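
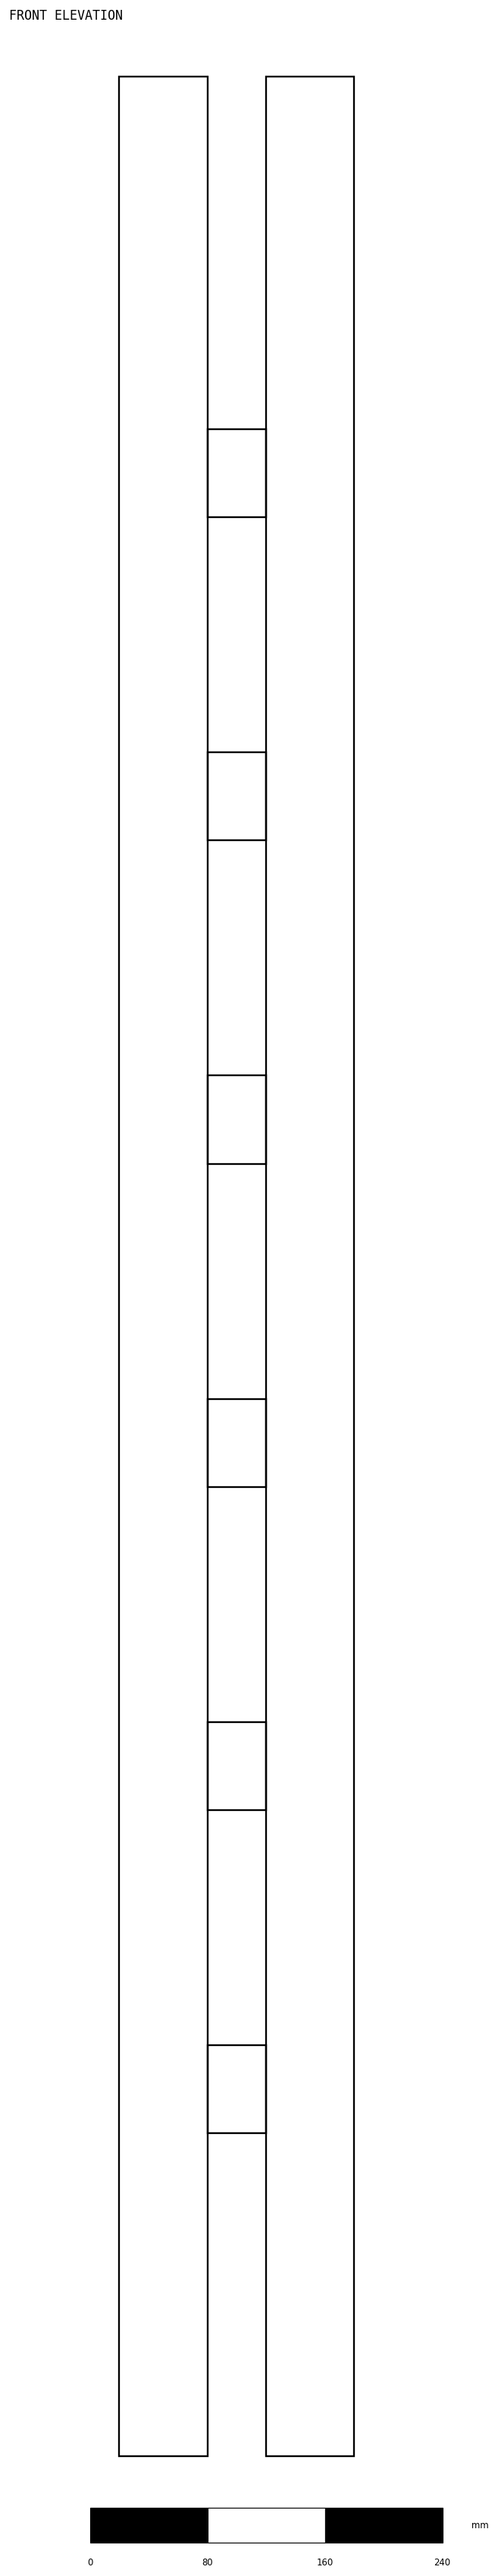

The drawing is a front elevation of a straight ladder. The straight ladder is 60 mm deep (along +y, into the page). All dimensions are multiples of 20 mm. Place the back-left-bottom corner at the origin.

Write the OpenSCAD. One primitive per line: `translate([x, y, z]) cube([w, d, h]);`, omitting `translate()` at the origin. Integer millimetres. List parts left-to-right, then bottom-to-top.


cube([60, 60, 1620]);
translate([60, 0, 220]) cube([40, 60, 60]);
translate([60, 0, 440]) cube([40, 60, 60]);
translate([60, 0, 660]) cube([40, 60, 60]);
translate([60, 0, 880]) cube([40, 60, 60]);
translate([60, 0, 1100]) cube([40, 60, 60]);
translate([60, 0, 1320]) cube([40, 60, 60]);
translate([100, 0, 0]) cube([60, 60, 1620]);


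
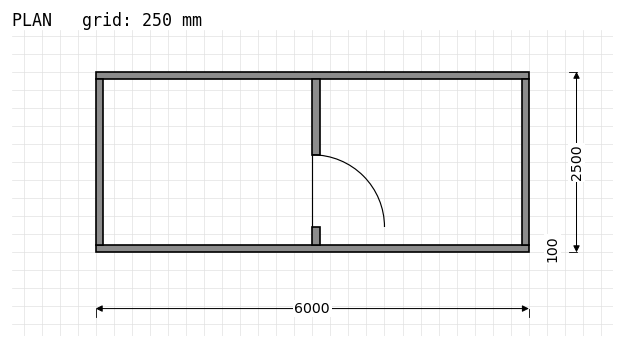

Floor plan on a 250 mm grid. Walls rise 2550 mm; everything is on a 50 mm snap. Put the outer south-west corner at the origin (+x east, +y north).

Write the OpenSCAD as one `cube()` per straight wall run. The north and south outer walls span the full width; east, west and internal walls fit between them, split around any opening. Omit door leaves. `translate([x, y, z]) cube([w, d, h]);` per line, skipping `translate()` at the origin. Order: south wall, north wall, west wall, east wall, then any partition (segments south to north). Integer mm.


cube([6000, 100, 2550]);
translate([0, 2400, 0]) cube([6000, 100, 2550]);
translate([0, 100, 0]) cube([100, 2300, 2550]);
translate([5900, 100, 0]) cube([100, 2300, 2550]);
translate([3000, 100, 0]) cube([100, 250, 2550]);
translate([3000, 1350, 0]) cube([100, 1050, 2550]);


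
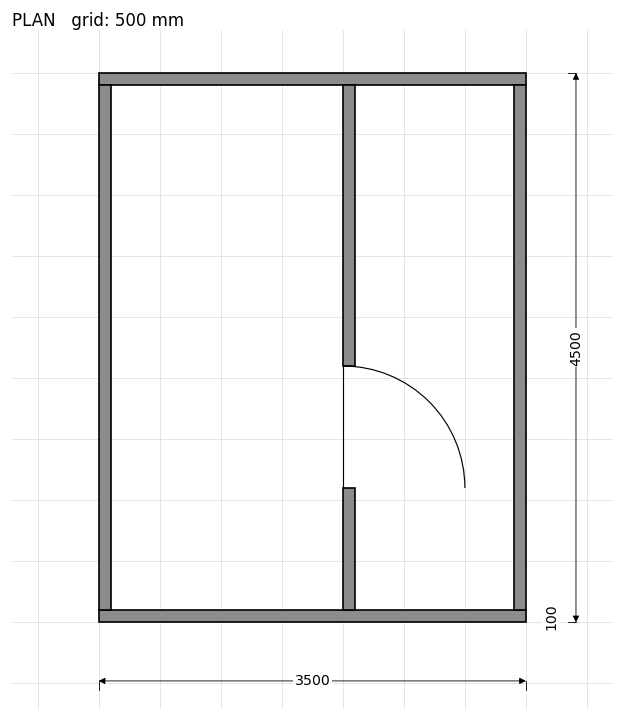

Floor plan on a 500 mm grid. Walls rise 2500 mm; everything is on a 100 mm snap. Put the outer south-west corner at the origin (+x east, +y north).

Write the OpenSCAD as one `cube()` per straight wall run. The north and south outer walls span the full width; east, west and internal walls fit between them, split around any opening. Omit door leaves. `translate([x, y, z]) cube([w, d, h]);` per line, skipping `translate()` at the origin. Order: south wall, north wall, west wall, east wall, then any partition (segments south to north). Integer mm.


cube([3500, 100, 2500]);
translate([0, 4400, 0]) cube([3500, 100, 2500]);
translate([0, 100, 0]) cube([100, 4300, 2500]);
translate([3400, 100, 0]) cube([100, 4300, 2500]);
translate([2000, 100, 0]) cube([100, 1000, 2500]);
translate([2000, 2100, 0]) cube([100, 2300, 2500]);


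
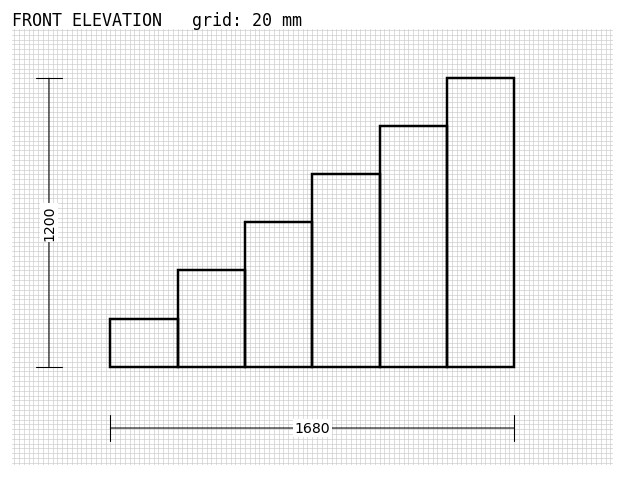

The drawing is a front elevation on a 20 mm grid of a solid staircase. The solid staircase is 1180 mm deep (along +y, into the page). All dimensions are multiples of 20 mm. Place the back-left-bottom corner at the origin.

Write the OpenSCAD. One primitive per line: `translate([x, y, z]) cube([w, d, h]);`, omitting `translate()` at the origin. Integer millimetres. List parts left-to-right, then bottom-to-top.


cube([280, 1180, 200]);
translate([280, 0, 0]) cube([280, 1180, 400]);
translate([560, 0, 0]) cube([280, 1180, 600]);
translate([840, 0, 0]) cube([280, 1180, 800]);
translate([1120, 0, 0]) cube([280, 1180, 1000]);
translate([1400, 0, 0]) cube([280, 1180, 1200]);


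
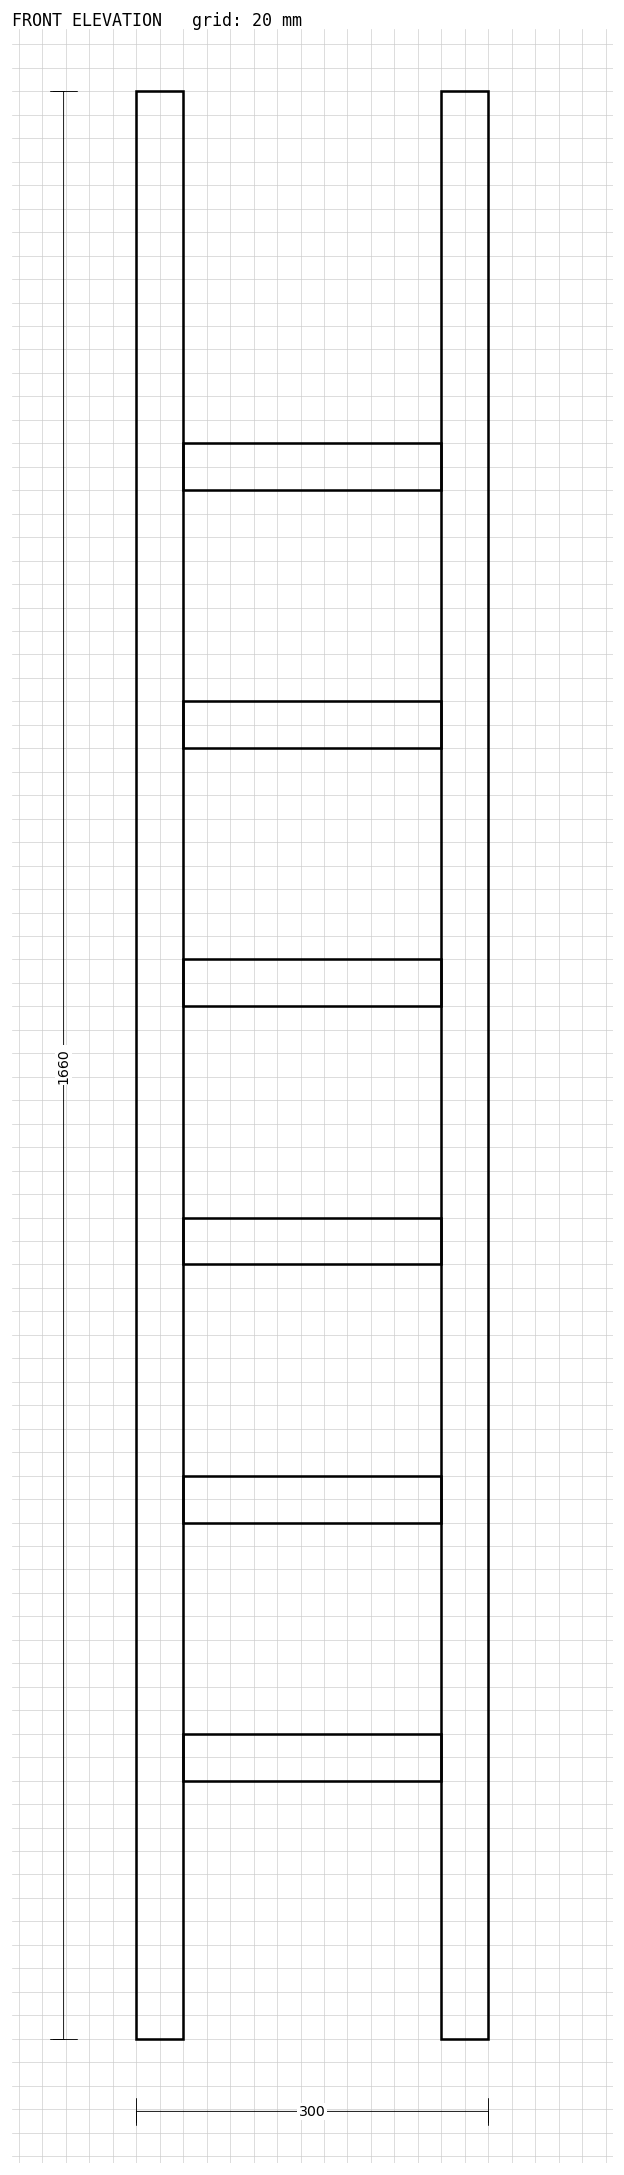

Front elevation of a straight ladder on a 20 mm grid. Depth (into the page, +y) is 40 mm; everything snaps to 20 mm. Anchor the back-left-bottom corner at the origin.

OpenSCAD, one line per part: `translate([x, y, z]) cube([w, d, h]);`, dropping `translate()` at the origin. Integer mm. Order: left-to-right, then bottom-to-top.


cube([40, 40, 1660]);
translate([40, 0, 220]) cube([220, 40, 40]);
translate([40, 0, 440]) cube([220, 40, 40]);
translate([40, 0, 660]) cube([220, 40, 40]);
translate([40, 0, 880]) cube([220, 40, 40]);
translate([40, 0, 1100]) cube([220, 40, 40]);
translate([40, 0, 1320]) cube([220, 40, 40]);
translate([260, 0, 0]) cube([40, 40, 1660]);


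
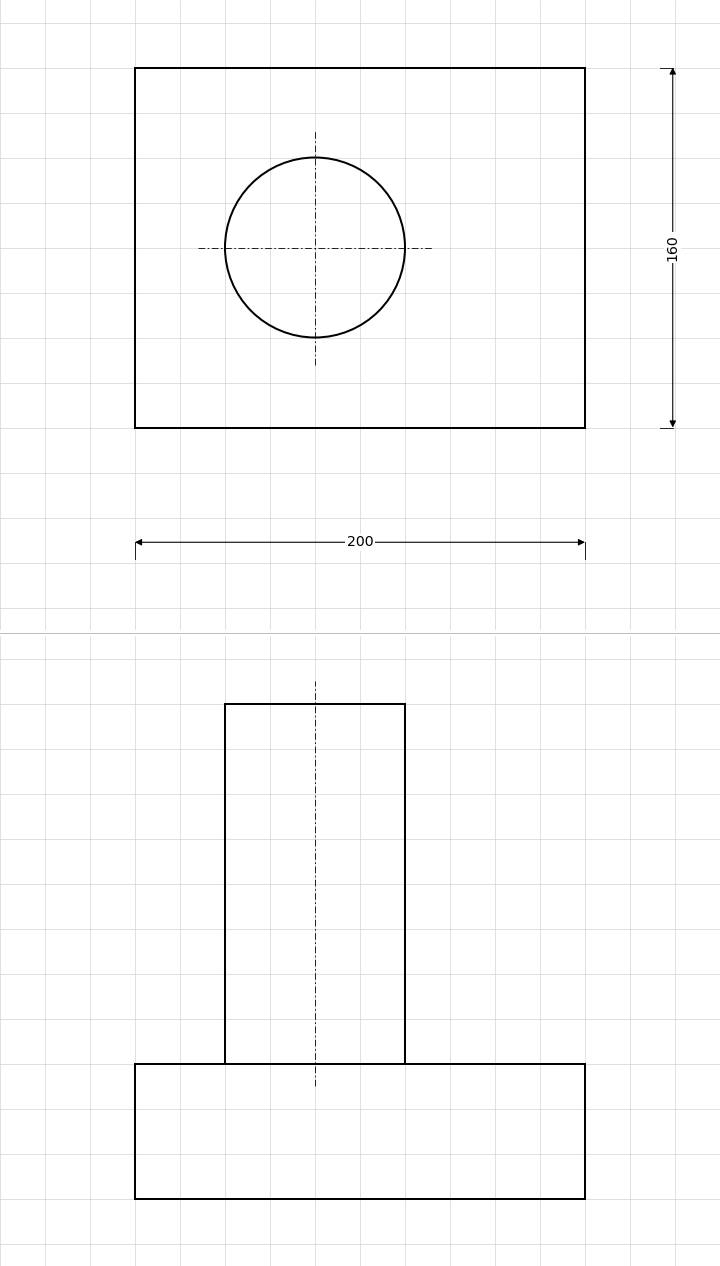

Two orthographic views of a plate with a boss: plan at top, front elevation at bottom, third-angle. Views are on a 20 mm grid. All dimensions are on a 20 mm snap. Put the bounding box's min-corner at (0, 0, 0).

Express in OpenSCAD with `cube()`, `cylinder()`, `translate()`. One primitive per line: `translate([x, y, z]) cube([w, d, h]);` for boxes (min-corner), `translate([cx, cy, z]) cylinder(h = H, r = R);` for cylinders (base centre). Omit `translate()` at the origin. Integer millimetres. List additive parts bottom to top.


cube([200, 160, 60]);
translate([80, 80, 60]) cylinder(h = 160, r = 40);


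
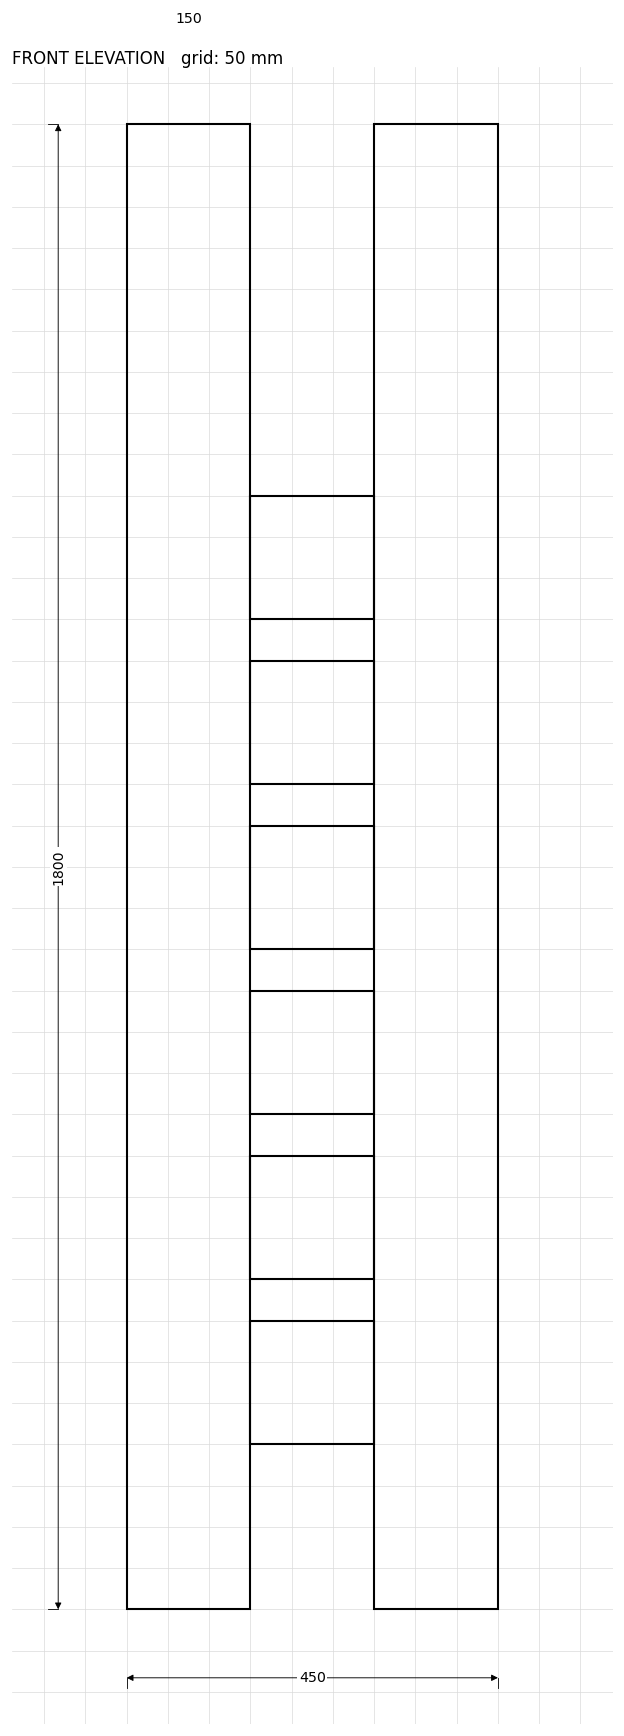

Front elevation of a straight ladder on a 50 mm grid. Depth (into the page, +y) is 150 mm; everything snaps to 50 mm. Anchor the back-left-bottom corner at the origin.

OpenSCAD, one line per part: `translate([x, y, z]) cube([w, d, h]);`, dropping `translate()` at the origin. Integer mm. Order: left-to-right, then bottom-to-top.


cube([150, 150, 1800]);
translate([150, 0, 200]) cube([150, 150, 150]);
translate([150, 0, 400]) cube([150, 150, 150]);
translate([150, 0, 600]) cube([150, 150, 150]);
translate([150, 0, 800]) cube([150, 150, 150]);
translate([150, 0, 1000]) cube([150, 150, 150]);
translate([150, 0, 1200]) cube([150, 150, 150]);
translate([300, 0, 0]) cube([150, 150, 1800]);


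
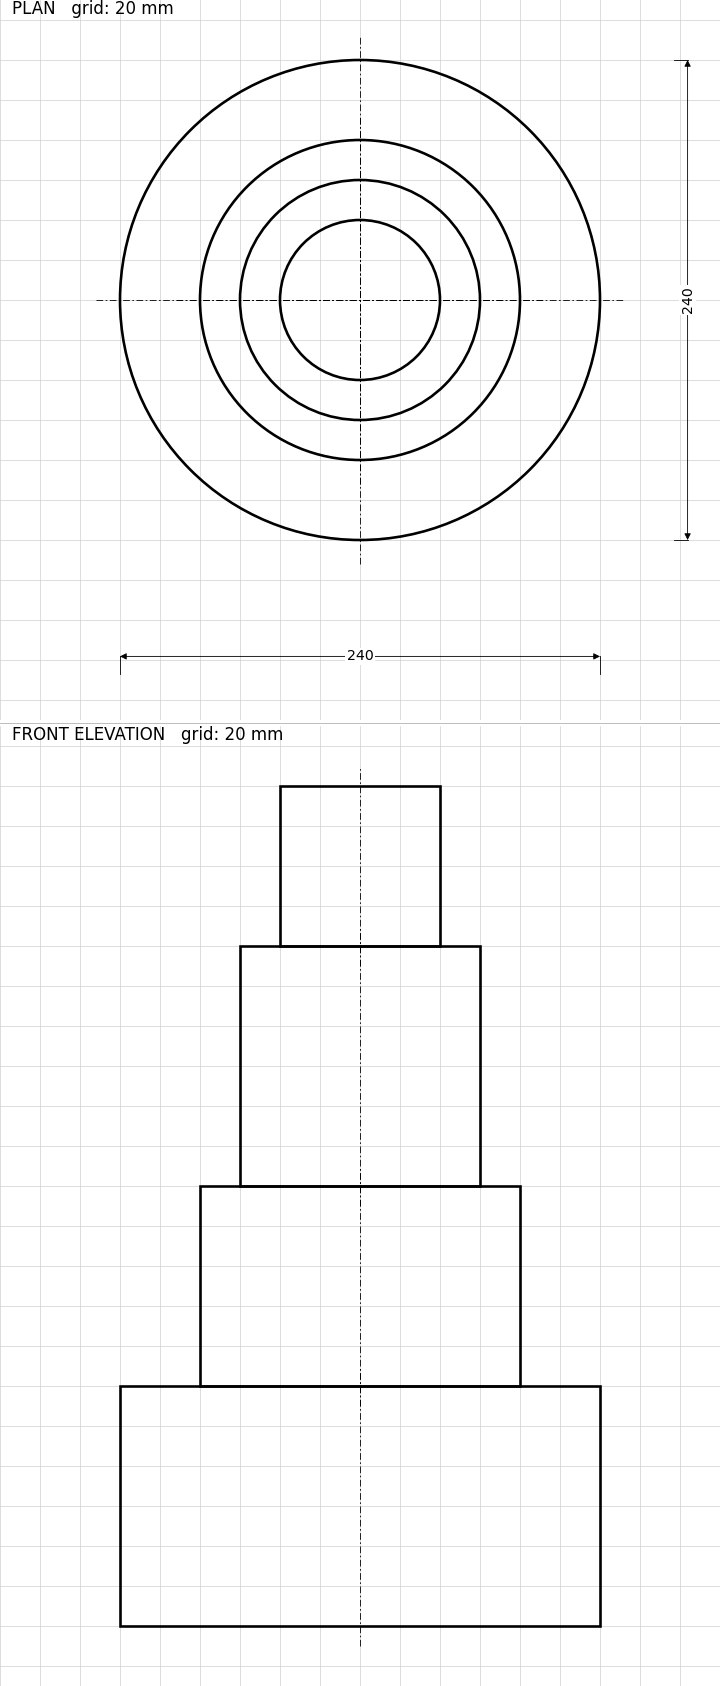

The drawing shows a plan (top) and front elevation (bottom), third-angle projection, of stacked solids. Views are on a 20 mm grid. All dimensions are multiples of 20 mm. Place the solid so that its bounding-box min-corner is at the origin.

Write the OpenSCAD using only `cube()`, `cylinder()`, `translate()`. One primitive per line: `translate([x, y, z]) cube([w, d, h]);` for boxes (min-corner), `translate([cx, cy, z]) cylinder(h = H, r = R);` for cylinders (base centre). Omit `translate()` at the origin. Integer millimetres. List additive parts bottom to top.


translate([120, 120, 0]) cylinder(h = 120, r = 120);
translate([120, 120, 120]) cylinder(h = 100, r = 80);
translate([120, 120, 220]) cylinder(h = 120, r = 60);
translate([120, 120, 340]) cylinder(h = 80, r = 40);


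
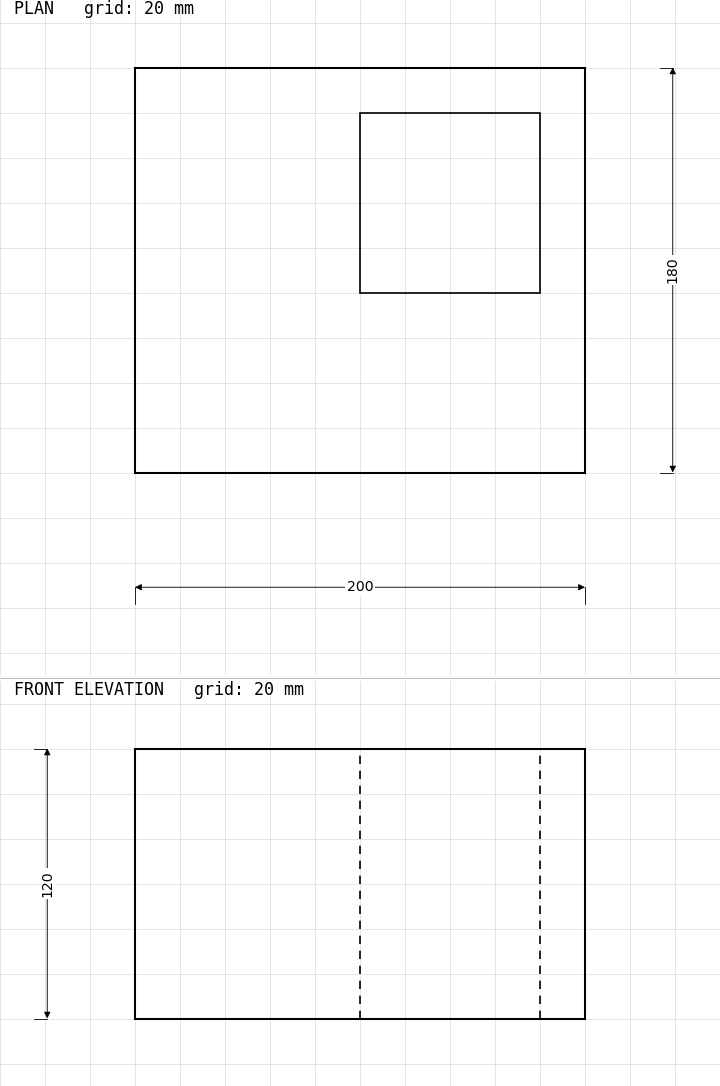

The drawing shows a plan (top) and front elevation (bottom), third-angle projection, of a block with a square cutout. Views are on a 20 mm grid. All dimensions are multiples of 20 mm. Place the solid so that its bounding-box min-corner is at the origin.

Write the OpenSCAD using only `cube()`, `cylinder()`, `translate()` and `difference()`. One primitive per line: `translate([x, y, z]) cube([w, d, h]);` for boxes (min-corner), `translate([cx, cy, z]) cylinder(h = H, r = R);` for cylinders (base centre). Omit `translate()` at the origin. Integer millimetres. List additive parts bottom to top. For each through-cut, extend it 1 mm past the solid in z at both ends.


difference() {
  cube([200, 180, 120]);
  translate([100, 80, -1]) cube([80, 80, 122]);
}


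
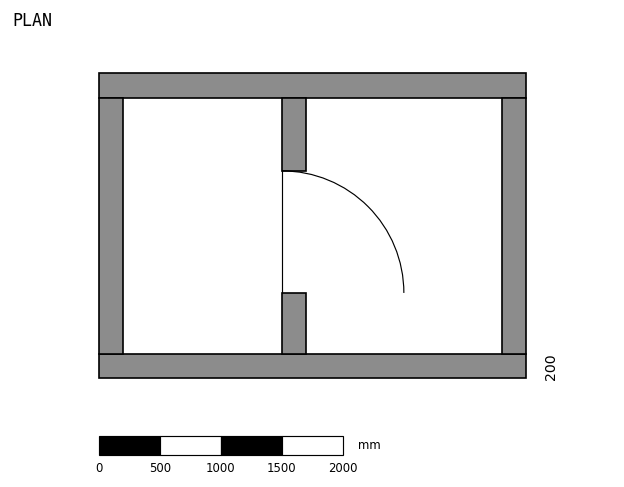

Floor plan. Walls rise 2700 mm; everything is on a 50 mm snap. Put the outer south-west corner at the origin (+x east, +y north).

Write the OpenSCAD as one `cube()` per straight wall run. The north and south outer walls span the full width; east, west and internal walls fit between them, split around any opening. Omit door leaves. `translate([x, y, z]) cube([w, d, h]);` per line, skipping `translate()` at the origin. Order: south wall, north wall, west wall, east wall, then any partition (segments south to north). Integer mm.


cube([3500, 200, 2700]);
translate([0, 2300, 0]) cube([3500, 200, 2700]);
translate([0, 200, 0]) cube([200, 2100, 2700]);
translate([3300, 200, 0]) cube([200, 2100, 2700]);
translate([1500, 200, 0]) cube([200, 500, 2700]);
translate([1500, 1700, 0]) cube([200, 600, 2700]);


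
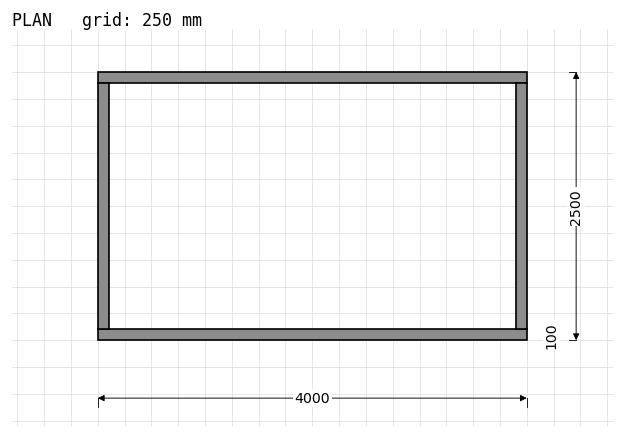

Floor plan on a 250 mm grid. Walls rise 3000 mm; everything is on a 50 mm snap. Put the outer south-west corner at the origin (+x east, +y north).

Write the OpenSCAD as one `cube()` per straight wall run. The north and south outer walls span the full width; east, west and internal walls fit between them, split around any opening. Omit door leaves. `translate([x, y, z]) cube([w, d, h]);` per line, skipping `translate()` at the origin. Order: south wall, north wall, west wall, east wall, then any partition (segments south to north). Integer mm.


cube([4000, 100, 3000]);
translate([0, 2400, 0]) cube([4000, 100, 3000]);
translate([0, 100, 0]) cube([100, 2300, 3000]);
translate([3900, 100, 0]) cube([100, 2300, 3000]);


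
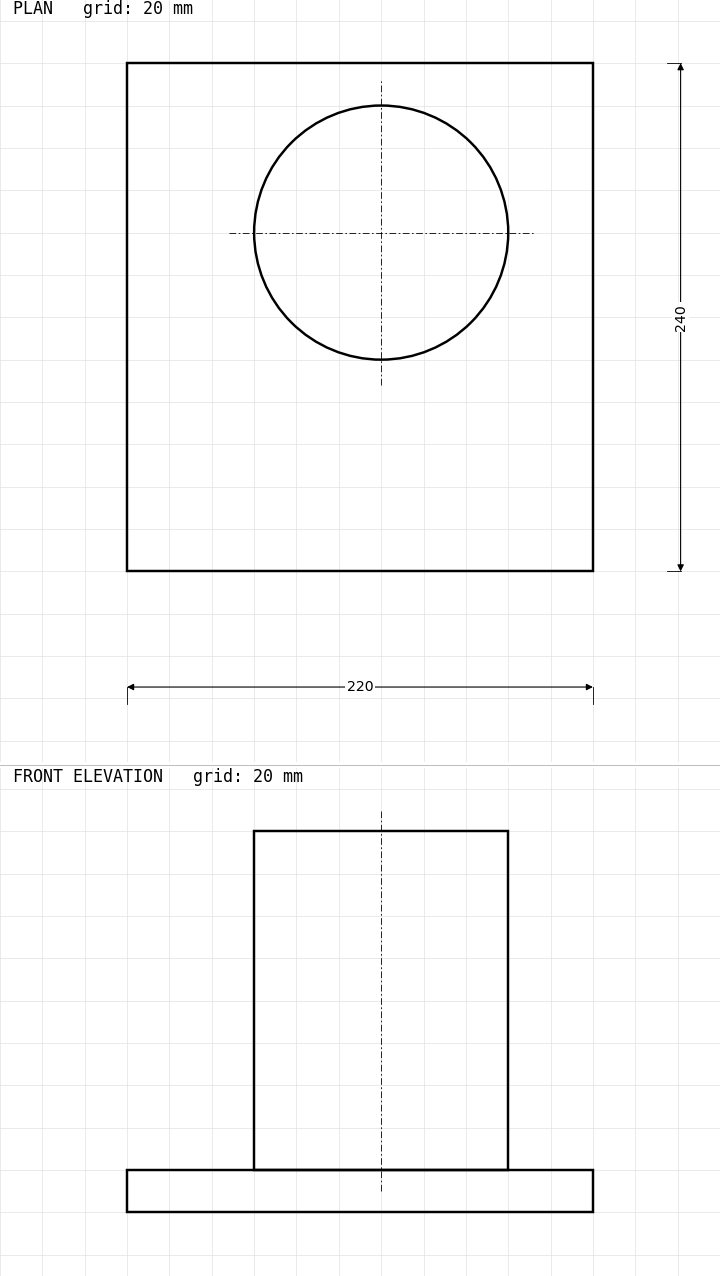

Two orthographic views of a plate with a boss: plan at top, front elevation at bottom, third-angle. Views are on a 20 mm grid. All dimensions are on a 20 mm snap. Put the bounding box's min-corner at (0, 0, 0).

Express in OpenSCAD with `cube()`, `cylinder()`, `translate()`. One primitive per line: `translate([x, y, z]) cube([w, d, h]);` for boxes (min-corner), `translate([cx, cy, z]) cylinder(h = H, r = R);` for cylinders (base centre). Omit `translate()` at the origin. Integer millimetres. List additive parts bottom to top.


cube([220, 240, 20]);
translate([120, 160, 20]) cylinder(h = 160, r = 60);


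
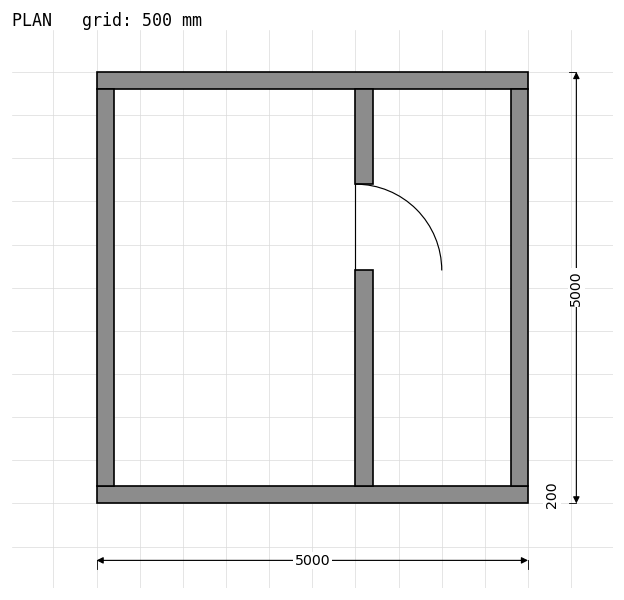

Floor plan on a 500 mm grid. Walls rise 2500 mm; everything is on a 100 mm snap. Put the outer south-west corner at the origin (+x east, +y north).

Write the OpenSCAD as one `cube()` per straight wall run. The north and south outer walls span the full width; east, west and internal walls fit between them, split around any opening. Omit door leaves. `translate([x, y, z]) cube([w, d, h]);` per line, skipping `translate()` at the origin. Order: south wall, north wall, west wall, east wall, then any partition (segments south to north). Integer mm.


cube([5000, 200, 2500]);
translate([0, 4800, 0]) cube([5000, 200, 2500]);
translate([0, 200, 0]) cube([200, 4600, 2500]);
translate([4800, 200, 0]) cube([200, 4600, 2500]);
translate([3000, 200, 0]) cube([200, 2500, 2500]);
translate([3000, 3700, 0]) cube([200, 1100, 2500]);


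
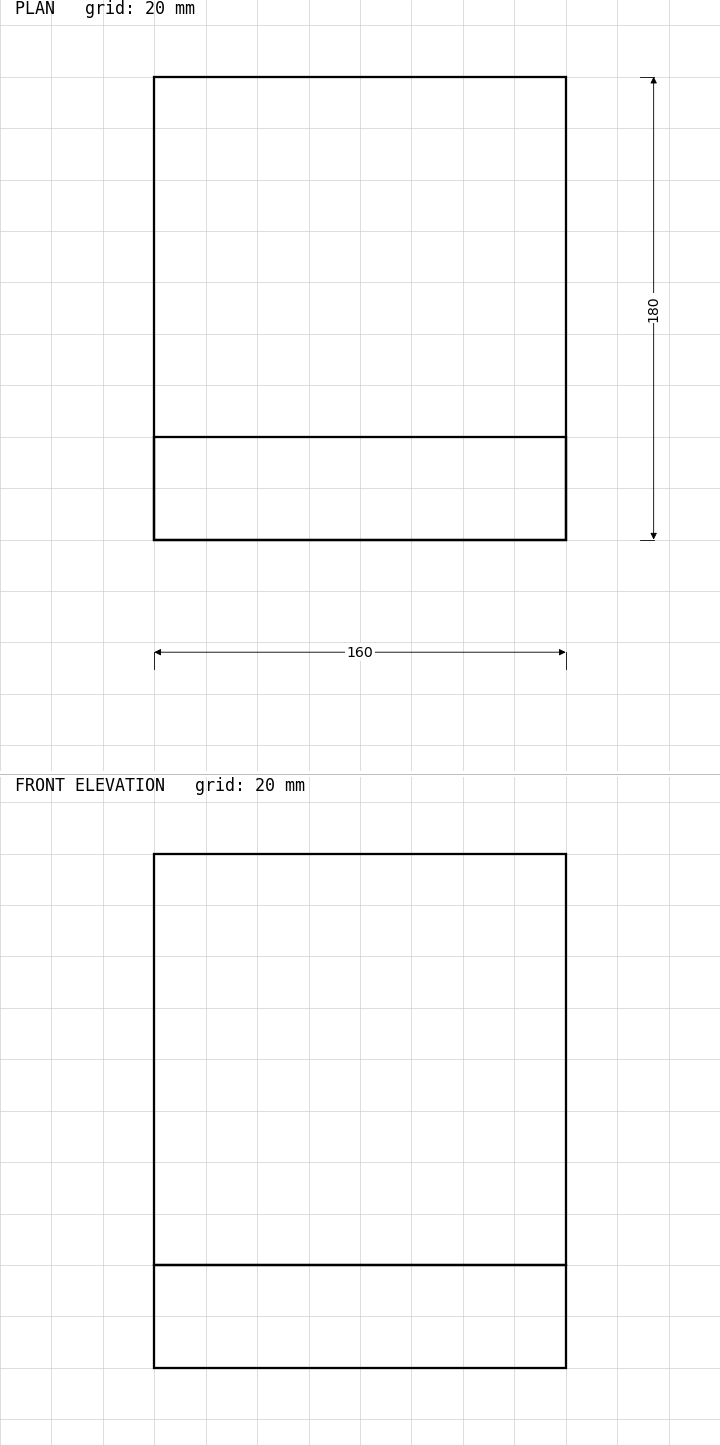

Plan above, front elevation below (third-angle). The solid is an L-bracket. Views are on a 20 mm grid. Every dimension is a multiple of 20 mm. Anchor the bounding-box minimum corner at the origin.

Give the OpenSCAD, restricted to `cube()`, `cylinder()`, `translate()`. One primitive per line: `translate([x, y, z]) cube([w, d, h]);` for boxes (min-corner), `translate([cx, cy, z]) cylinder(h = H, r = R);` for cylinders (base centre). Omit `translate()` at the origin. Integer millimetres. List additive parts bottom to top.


cube([160, 180, 40]);
translate([0, 0, 40]) cube([160, 40, 160]);


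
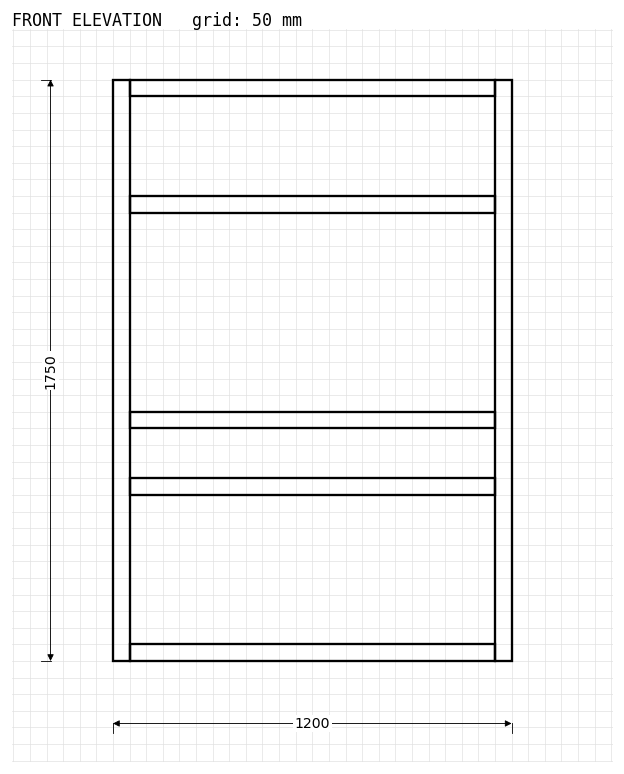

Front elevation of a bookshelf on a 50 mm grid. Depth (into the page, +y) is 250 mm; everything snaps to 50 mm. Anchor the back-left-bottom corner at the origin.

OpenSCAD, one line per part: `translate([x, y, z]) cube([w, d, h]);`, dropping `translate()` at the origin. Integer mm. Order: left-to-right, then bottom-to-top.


cube([50, 250, 1750]);
translate([50, 0, 0]) cube([1100, 250, 50]);
translate([50, 0, 500]) cube([1100, 250, 50]);
translate([50, 0, 700]) cube([1100, 250, 50]);
translate([50, 0, 1350]) cube([1100, 250, 50]);
translate([50, 0, 1700]) cube([1100, 250, 50]);
translate([1150, 0, 0]) cube([50, 250, 1750]);


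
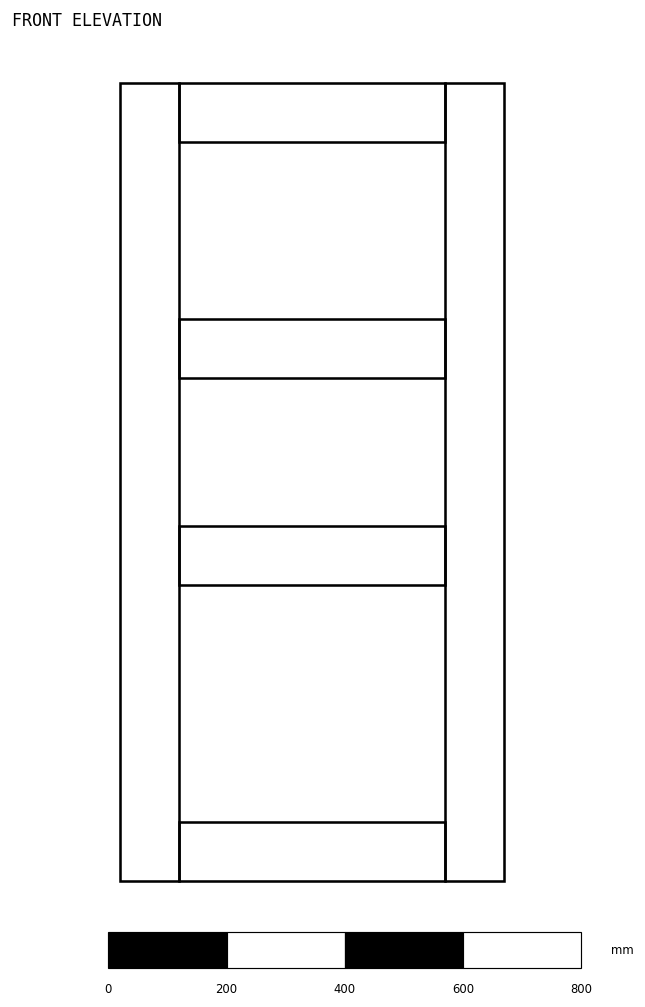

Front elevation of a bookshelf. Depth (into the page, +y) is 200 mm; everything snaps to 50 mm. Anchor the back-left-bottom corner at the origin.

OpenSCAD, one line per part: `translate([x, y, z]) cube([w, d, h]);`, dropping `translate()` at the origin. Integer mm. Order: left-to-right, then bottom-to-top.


cube([100, 200, 1350]);
translate([100, 0, 0]) cube([450, 200, 100]);
translate([100, 0, 500]) cube([450, 200, 100]);
translate([100, 0, 850]) cube([450, 200, 100]);
translate([100, 0, 1250]) cube([450, 200, 100]);
translate([550, 0, 0]) cube([100, 200, 1350]);


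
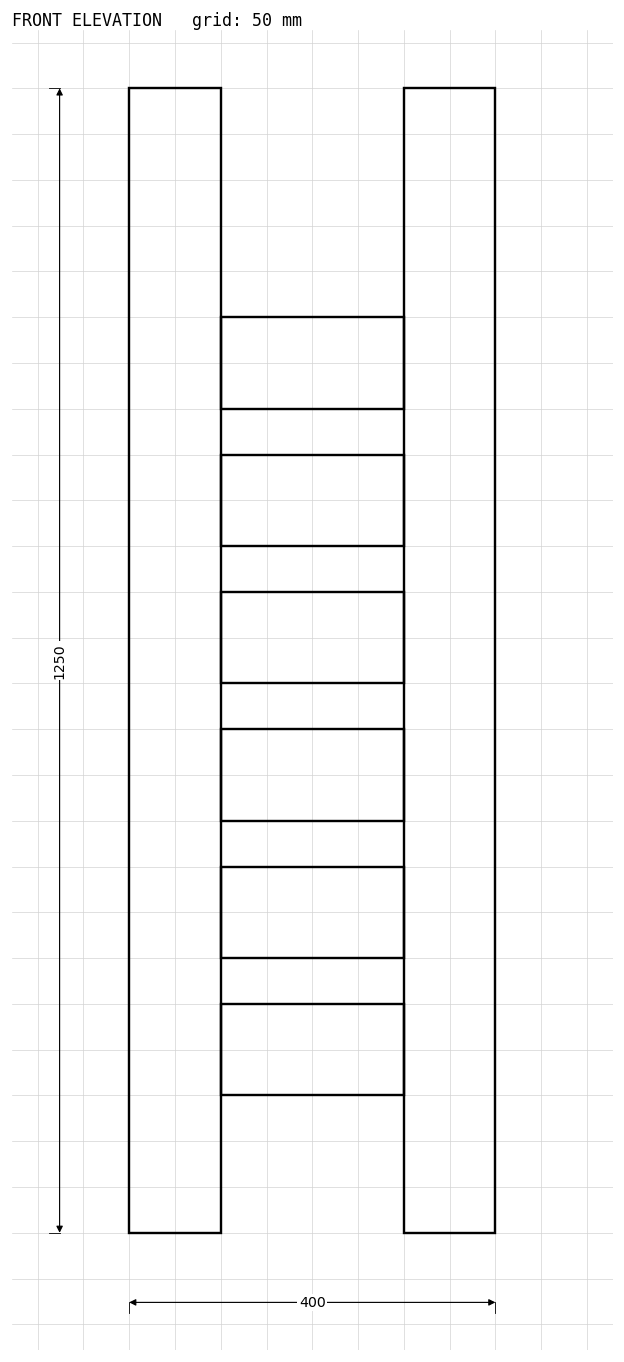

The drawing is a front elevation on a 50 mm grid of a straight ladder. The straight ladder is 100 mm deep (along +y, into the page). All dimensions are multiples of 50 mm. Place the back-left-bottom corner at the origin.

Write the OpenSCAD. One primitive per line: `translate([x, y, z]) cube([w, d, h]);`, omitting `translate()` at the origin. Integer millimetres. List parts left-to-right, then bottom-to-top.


cube([100, 100, 1250]);
translate([100, 0, 150]) cube([200, 100, 100]);
translate([100, 0, 300]) cube([200, 100, 100]);
translate([100, 0, 450]) cube([200, 100, 100]);
translate([100, 0, 600]) cube([200, 100, 100]);
translate([100, 0, 750]) cube([200, 100, 100]);
translate([100, 0, 900]) cube([200, 100, 100]);
translate([300, 0, 0]) cube([100, 100, 1250]);


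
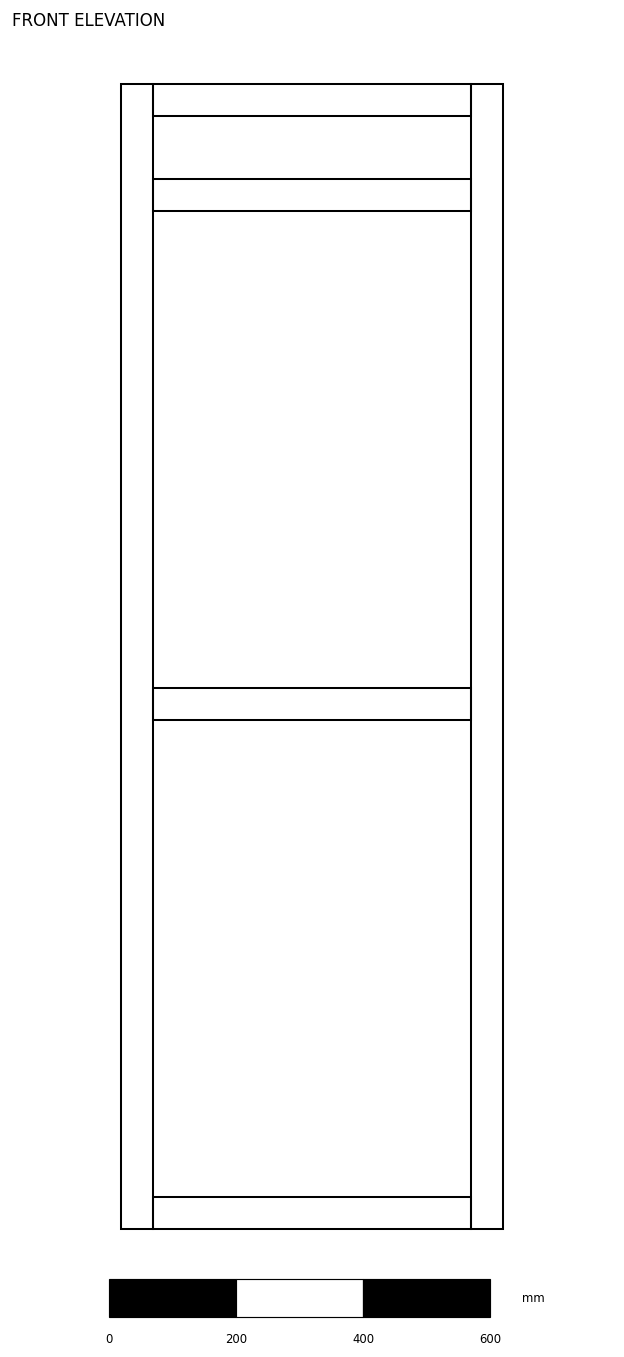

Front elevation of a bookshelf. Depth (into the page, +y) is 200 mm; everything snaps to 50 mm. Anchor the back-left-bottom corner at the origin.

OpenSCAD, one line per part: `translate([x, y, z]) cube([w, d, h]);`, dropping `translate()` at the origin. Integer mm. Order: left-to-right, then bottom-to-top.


cube([50, 200, 1800]);
translate([50, 0, 0]) cube([500, 200, 50]);
translate([50, 0, 800]) cube([500, 200, 50]);
translate([50, 0, 1600]) cube([500, 200, 50]);
translate([50, 0, 1750]) cube([500, 200, 50]);
translate([550, 0, 0]) cube([50, 200, 1800]);


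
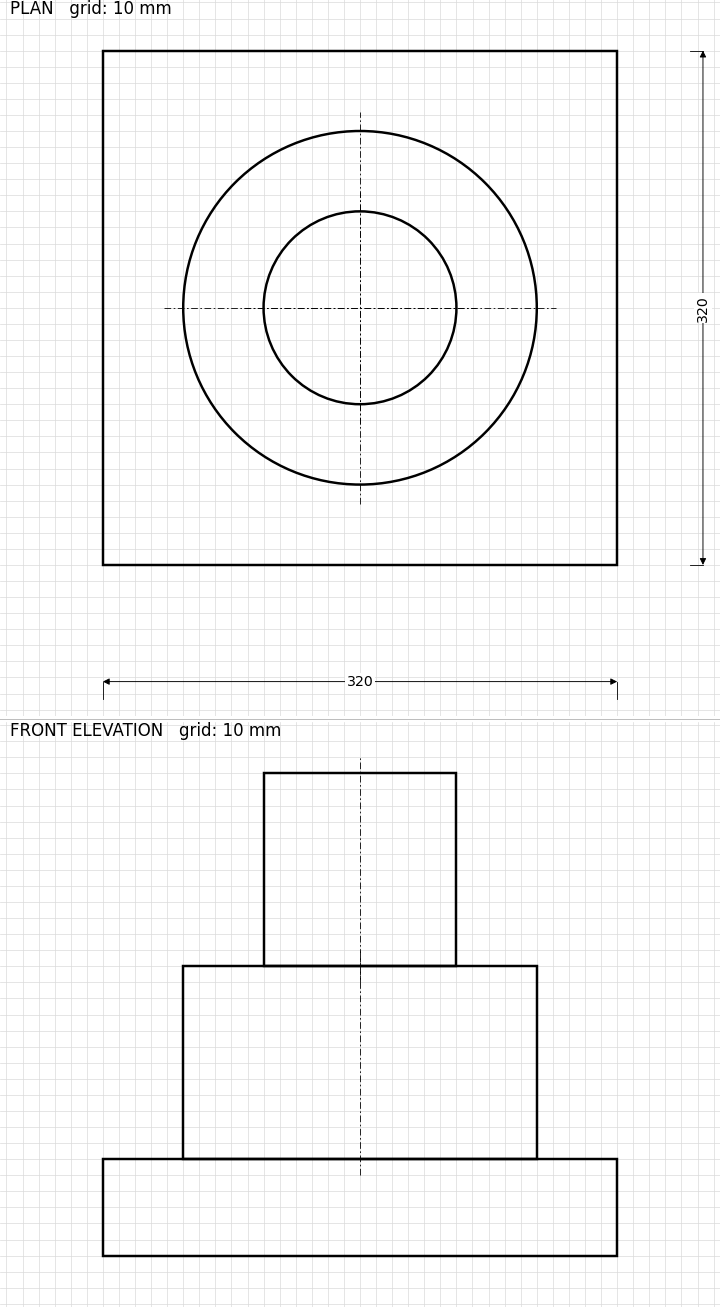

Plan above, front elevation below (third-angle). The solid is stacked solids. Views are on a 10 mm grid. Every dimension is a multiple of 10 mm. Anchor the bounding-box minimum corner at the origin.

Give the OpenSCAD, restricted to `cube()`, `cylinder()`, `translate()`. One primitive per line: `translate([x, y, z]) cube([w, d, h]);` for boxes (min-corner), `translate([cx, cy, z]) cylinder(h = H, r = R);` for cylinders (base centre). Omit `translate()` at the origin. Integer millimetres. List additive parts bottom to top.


cube([320, 320, 60]);
translate([160, 160, 60]) cylinder(h = 120, r = 110);
translate([160, 160, 180]) cylinder(h = 120, r = 60);


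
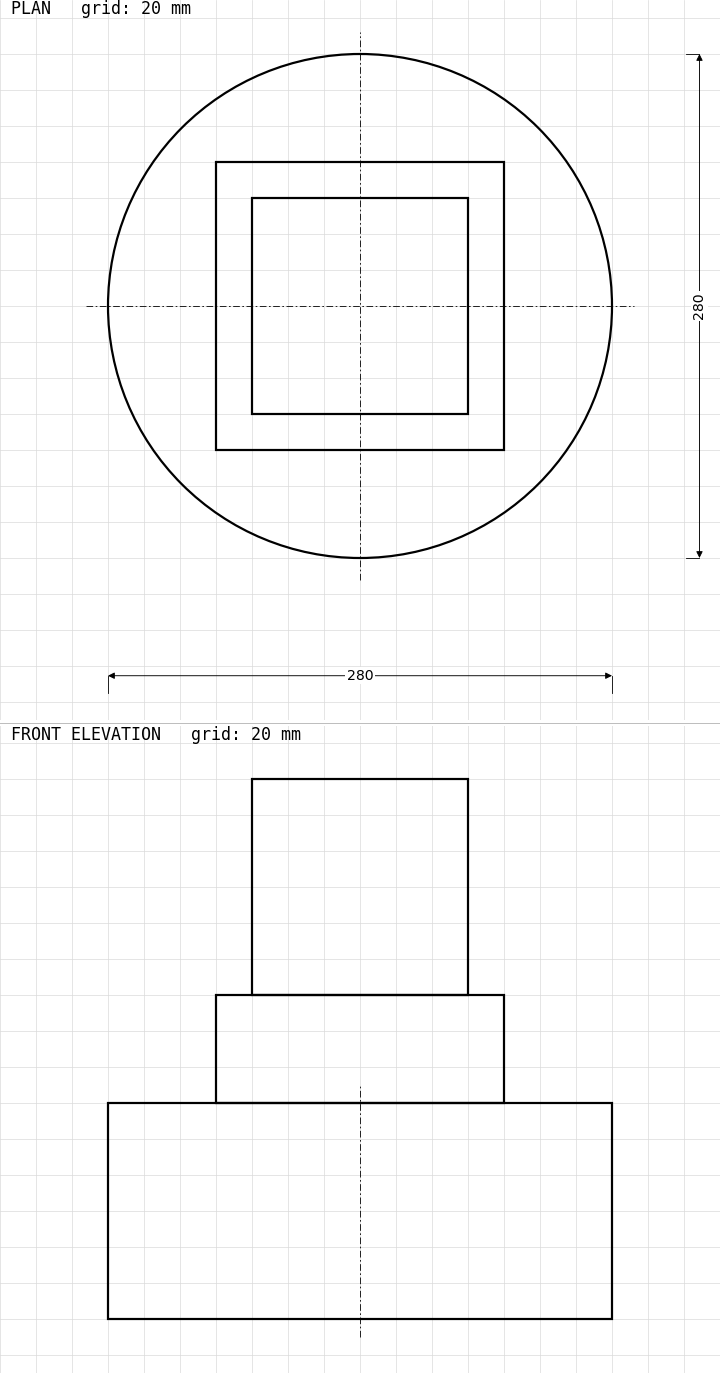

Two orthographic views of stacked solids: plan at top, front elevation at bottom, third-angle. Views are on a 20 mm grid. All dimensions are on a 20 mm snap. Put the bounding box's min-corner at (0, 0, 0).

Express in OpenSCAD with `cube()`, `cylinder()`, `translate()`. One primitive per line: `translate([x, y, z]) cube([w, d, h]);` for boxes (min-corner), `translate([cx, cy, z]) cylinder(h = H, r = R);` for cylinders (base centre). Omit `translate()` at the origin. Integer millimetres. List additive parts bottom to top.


translate([140, 140, 0]) cylinder(h = 120, r = 140);
translate([60, 60, 120]) cube([160, 160, 60]);
translate([80, 80, 180]) cube([120, 120, 120]);


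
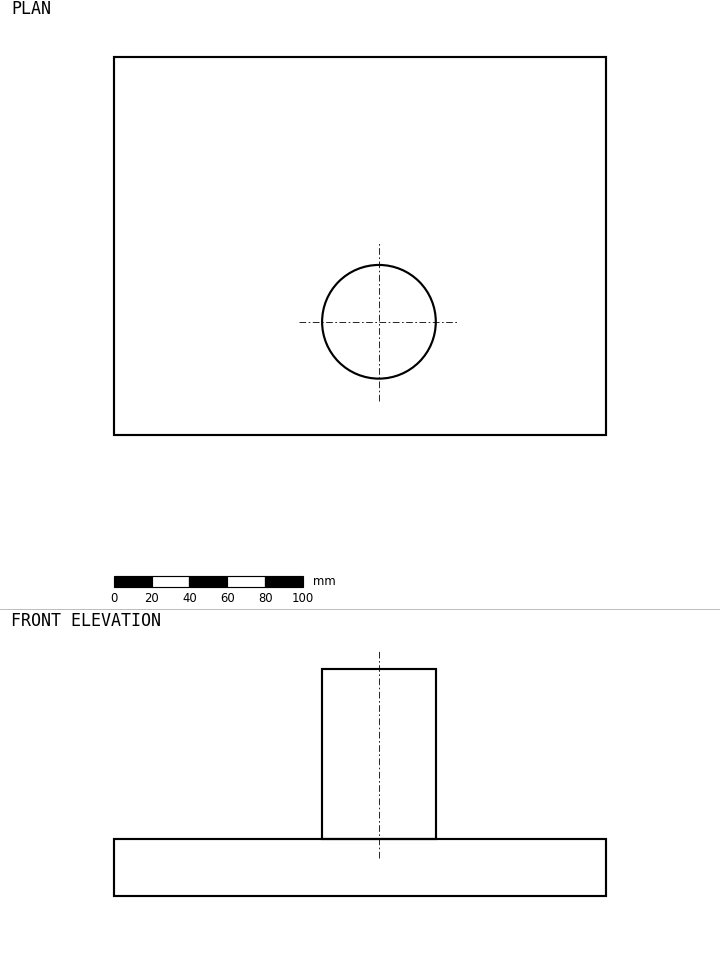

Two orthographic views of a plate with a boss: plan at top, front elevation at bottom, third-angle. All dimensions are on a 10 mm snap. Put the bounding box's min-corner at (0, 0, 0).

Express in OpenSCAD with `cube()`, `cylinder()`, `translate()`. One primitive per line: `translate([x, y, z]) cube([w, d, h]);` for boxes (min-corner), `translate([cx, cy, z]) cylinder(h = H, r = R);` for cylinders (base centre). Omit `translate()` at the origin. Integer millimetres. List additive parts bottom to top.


cube([260, 200, 30]);
translate([140, 60, 30]) cylinder(h = 90, r = 30);


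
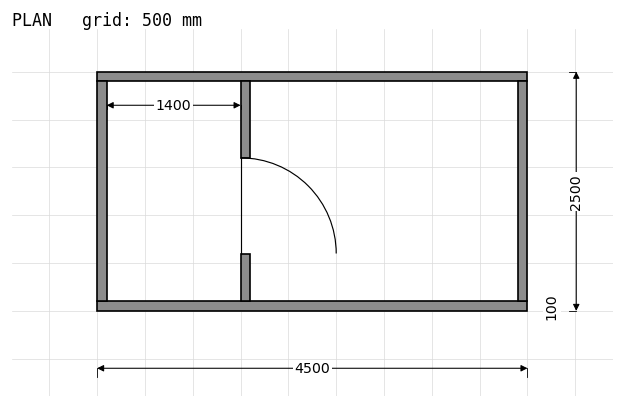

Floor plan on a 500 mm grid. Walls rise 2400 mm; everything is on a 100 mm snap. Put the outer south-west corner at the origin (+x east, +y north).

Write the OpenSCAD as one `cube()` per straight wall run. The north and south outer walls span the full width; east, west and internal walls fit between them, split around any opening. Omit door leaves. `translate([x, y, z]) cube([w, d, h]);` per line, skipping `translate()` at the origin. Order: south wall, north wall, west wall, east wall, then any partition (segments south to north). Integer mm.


cube([4500, 100, 2400]);
translate([0, 2400, 0]) cube([4500, 100, 2400]);
translate([0, 100, 0]) cube([100, 2300, 2400]);
translate([4400, 100, 0]) cube([100, 2300, 2400]);
translate([1500, 100, 0]) cube([100, 500, 2400]);
translate([1500, 1600, 0]) cube([100, 800, 2400]);


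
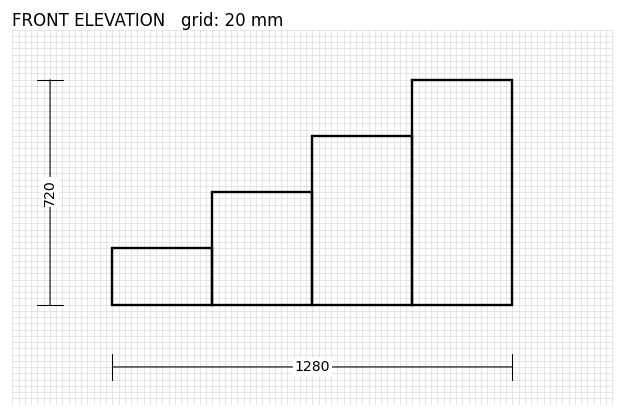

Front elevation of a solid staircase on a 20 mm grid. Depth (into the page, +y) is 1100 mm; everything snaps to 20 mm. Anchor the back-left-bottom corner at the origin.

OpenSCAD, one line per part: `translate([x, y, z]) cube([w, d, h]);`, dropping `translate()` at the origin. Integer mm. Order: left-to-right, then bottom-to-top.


cube([320, 1100, 180]);
translate([320, 0, 0]) cube([320, 1100, 360]);
translate([640, 0, 0]) cube([320, 1100, 540]);
translate([960, 0, 0]) cube([320, 1100, 720]);


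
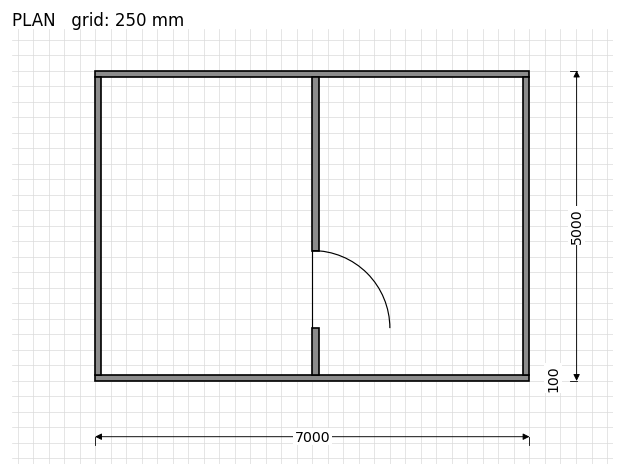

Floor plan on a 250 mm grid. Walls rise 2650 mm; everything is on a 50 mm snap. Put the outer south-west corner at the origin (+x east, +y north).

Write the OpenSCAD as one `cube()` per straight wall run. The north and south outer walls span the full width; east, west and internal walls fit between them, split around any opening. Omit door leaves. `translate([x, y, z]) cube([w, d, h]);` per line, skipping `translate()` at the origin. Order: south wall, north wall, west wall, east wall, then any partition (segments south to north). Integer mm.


cube([7000, 100, 2650]);
translate([0, 4900, 0]) cube([7000, 100, 2650]);
translate([0, 100, 0]) cube([100, 4800, 2650]);
translate([6900, 100, 0]) cube([100, 4800, 2650]);
translate([3500, 100, 0]) cube([100, 750, 2650]);
translate([3500, 2100, 0]) cube([100, 2800, 2650]);


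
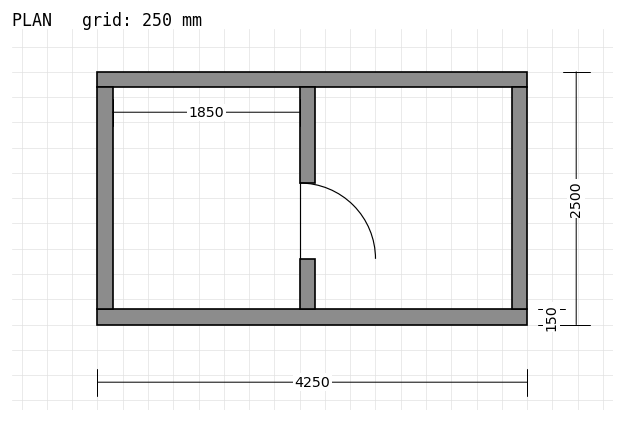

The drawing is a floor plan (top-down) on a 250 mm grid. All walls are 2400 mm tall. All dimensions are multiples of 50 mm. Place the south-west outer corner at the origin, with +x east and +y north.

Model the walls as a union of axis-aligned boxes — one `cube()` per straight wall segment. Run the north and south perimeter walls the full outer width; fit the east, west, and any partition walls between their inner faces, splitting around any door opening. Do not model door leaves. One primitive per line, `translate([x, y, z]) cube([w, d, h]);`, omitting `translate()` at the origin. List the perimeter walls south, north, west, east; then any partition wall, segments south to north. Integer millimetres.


cube([4250, 150, 2400]);
translate([0, 2350, 0]) cube([4250, 150, 2400]);
translate([0, 150, 0]) cube([150, 2200, 2400]);
translate([4100, 150, 0]) cube([150, 2200, 2400]);
translate([2000, 150, 0]) cube([150, 500, 2400]);
translate([2000, 1400, 0]) cube([150, 950, 2400]);


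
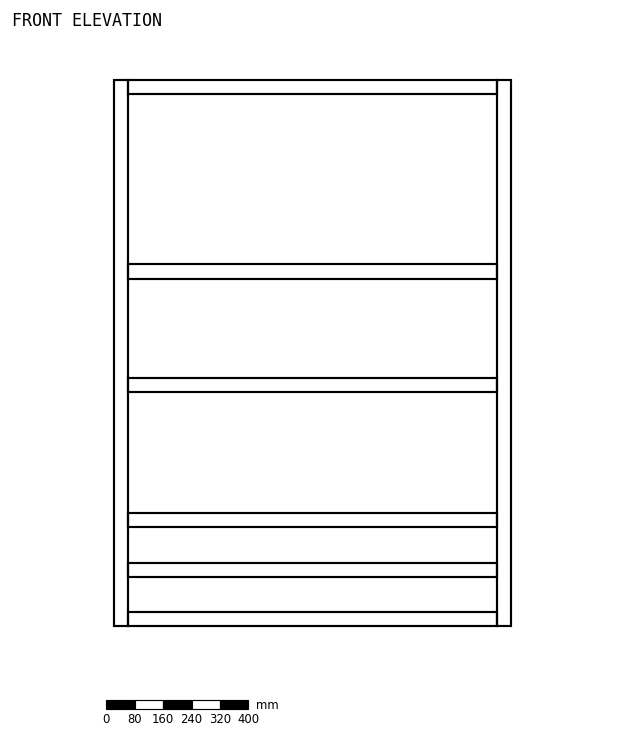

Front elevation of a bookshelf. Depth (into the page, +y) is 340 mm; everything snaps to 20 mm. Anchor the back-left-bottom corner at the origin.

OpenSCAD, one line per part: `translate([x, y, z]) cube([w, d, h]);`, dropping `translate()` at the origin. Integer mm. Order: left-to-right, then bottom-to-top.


cube([40, 340, 1540]);
translate([40, 0, 0]) cube([1040, 340, 40]);
translate([40, 0, 140]) cube([1040, 340, 40]);
translate([40, 0, 280]) cube([1040, 340, 40]);
translate([40, 0, 660]) cube([1040, 340, 40]);
translate([40, 0, 980]) cube([1040, 340, 40]);
translate([40, 0, 1500]) cube([1040, 340, 40]);
translate([1080, 0, 0]) cube([40, 340, 1540]);


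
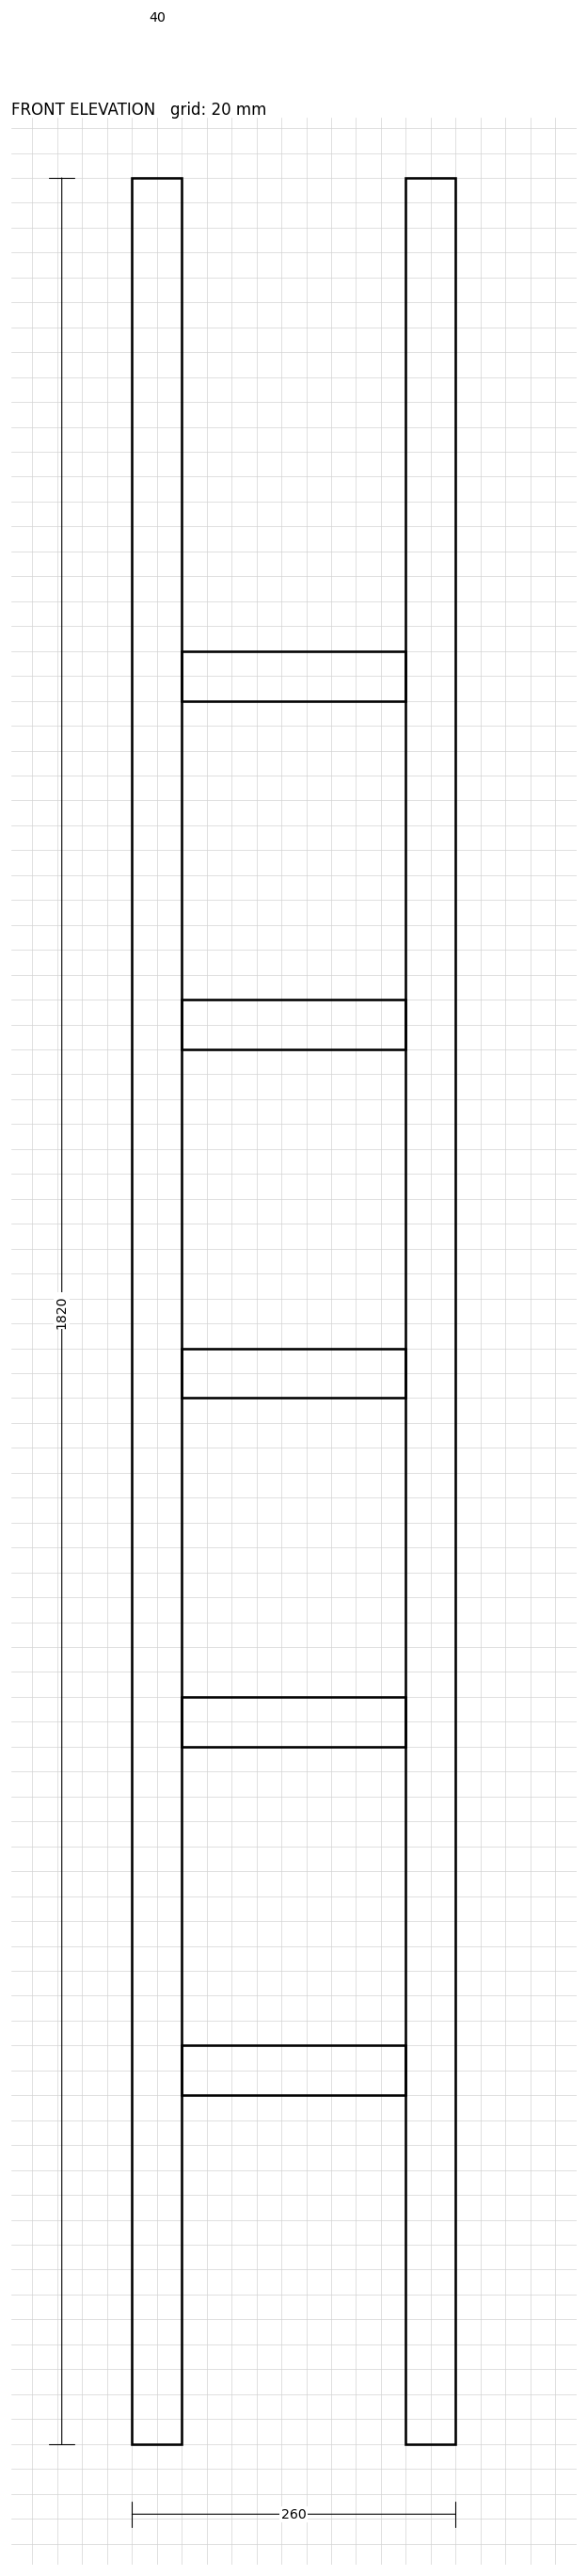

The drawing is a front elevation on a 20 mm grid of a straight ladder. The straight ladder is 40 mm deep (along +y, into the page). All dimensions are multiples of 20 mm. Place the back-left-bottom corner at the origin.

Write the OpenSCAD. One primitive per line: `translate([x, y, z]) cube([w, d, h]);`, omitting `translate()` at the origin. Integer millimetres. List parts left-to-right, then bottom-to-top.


cube([40, 40, 1820]);
translate([40, 0, 280]) cube([180, 40, 40]);
translate([40, 0, 560]) cube([180, 40, 40]);
translate([40, 0, 840]) cube([180, 40, 40]);
translate([40, 0, 1120]) cube([180, 40, 40]);
translate([40, 0, 1400]) cube([180, 40, 40]);
translate([220, 0, 0]) cube([40, 40, 1820]);


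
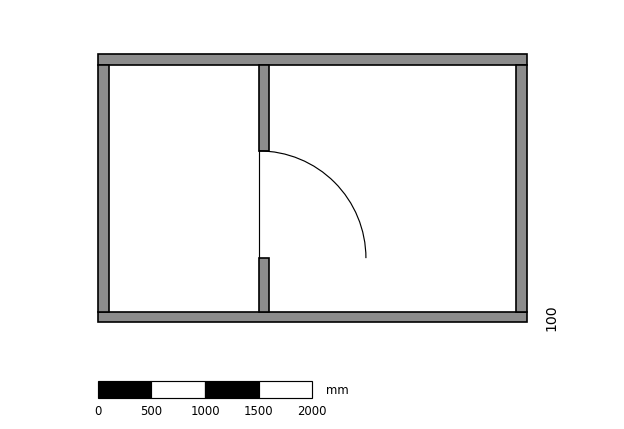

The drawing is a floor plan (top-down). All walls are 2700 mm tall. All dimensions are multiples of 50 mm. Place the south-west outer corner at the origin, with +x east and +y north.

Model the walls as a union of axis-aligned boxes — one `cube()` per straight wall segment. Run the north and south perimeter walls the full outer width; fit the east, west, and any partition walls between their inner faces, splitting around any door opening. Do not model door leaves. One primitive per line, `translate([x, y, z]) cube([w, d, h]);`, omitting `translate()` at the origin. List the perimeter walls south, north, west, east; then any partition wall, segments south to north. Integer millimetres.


cube([4000, 100, 2700]);
translate([0, 2400, 0]) cube([4000, 100, 2700]);
translate([0, 100, 0]) cube([100, 2300, 2700]);
translate([3900, 100, 0]) cube([100, 2300, 2700]);
translate([1500, 100, 0]) cube([100, 500, 2700]);
translate([1500, 1600, 0]) cube([100, 800, 2700]);


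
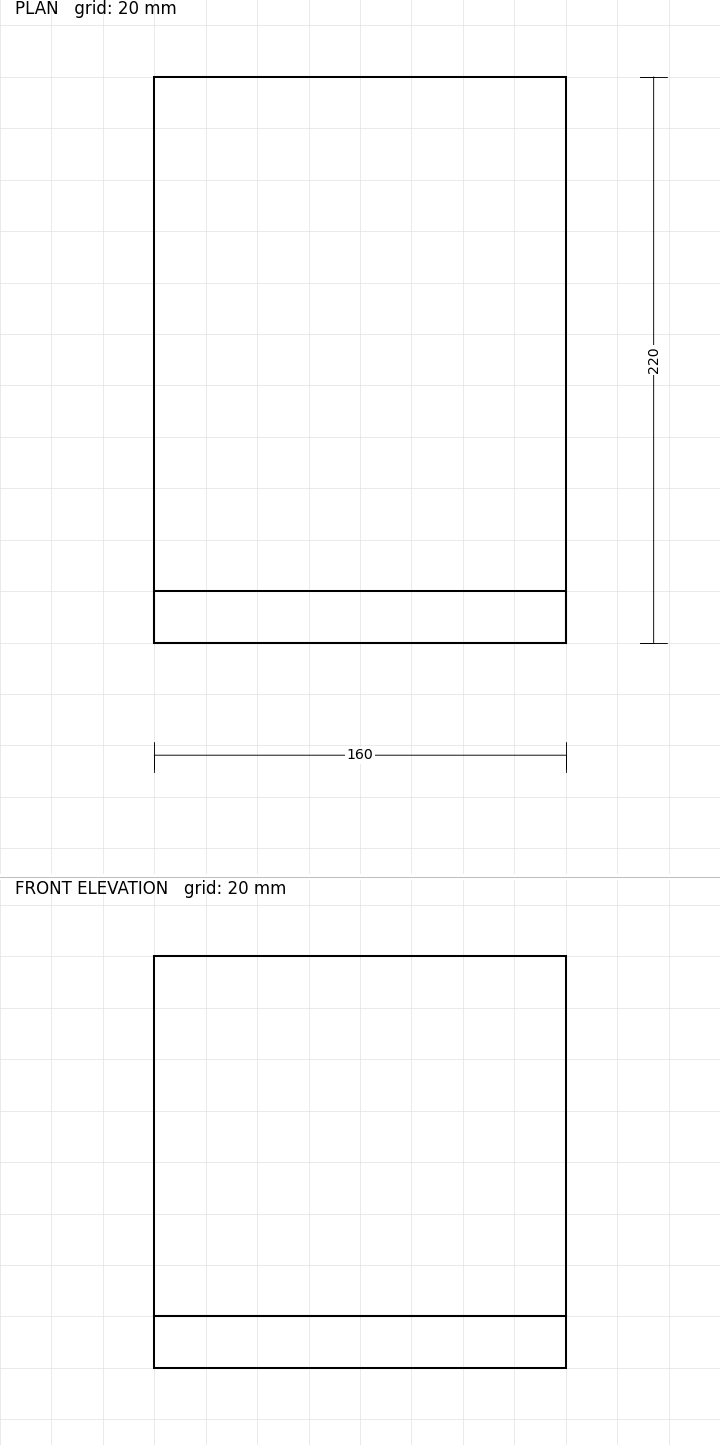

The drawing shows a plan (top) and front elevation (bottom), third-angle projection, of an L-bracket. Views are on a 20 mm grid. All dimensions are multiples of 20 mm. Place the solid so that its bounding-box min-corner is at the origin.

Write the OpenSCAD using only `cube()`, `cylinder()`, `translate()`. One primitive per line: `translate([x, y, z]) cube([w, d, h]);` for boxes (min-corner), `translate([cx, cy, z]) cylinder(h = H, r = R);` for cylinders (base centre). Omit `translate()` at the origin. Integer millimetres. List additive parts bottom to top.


cube([160, 220, 20]);
translate([0, 0, 20]) cube([160, 20, 140]);


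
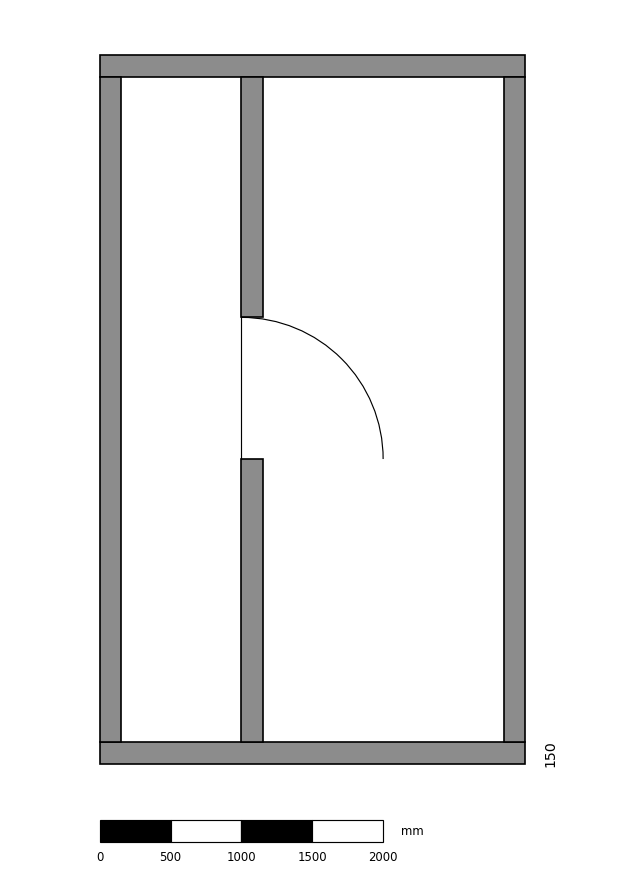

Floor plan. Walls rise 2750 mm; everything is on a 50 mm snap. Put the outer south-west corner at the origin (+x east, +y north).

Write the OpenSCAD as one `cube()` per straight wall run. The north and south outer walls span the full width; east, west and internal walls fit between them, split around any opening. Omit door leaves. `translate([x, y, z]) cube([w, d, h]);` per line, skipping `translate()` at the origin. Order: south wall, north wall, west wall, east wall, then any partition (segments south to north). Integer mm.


cube([3000, 150, 2750]);
translate([0, 4850, 0]) cube([3000, 150, 2750]);
translate([0, 150, 0]) cube([150, 4700, 2750]);
translate([2850, 150, 0]) cube([150, 4700, 2750]);
translate([1000, 150, 0]) cube([150, 2000, 2750]);
translate([1000, 3150, 0]) cube([150, 1700, 2750]);


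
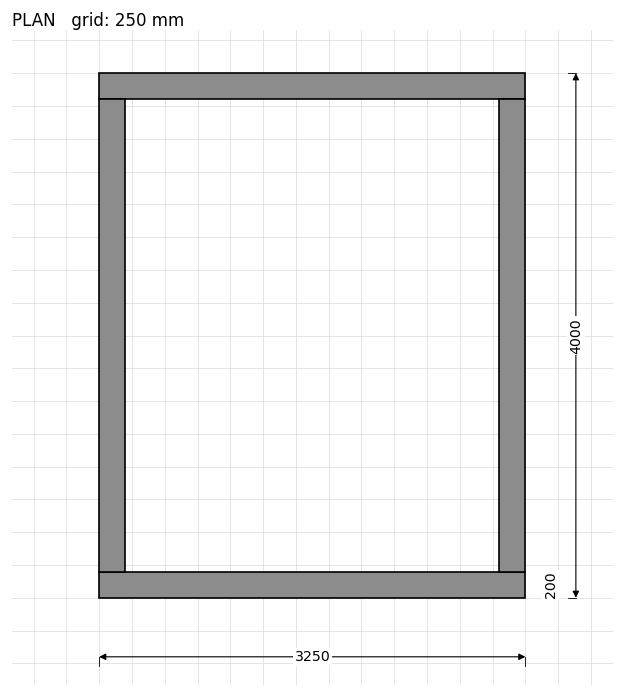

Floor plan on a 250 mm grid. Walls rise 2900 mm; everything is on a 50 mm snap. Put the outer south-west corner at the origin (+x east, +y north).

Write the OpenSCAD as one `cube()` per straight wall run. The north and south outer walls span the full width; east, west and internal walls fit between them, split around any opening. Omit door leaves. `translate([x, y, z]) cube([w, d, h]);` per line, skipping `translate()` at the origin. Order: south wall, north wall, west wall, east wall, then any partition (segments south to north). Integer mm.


cube([3250, 200, 2900]);
translate([0, 3800, 0]) cube([3250, 200, 2900]);
translate([0, 200, 0]) cube([200, 3600, 2900]);
translate([3050, 200, 0]) cube([200, 3600, 2900]);


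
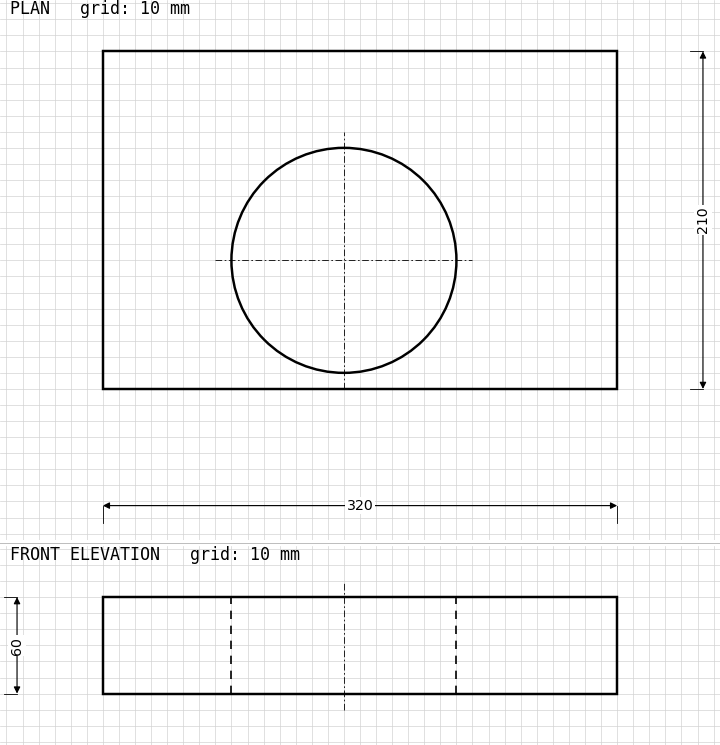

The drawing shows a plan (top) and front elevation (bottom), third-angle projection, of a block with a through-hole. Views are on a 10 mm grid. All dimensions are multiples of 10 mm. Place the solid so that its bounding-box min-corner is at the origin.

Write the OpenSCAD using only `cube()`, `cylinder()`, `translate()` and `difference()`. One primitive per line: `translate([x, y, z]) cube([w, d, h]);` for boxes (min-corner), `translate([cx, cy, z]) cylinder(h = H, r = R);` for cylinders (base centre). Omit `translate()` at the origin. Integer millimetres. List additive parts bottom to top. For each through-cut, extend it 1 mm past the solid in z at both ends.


difference() {
  cube([320, 210, 60]);
  translate([150, 80, -1]) cylinder(h = 62, r = 70);
}


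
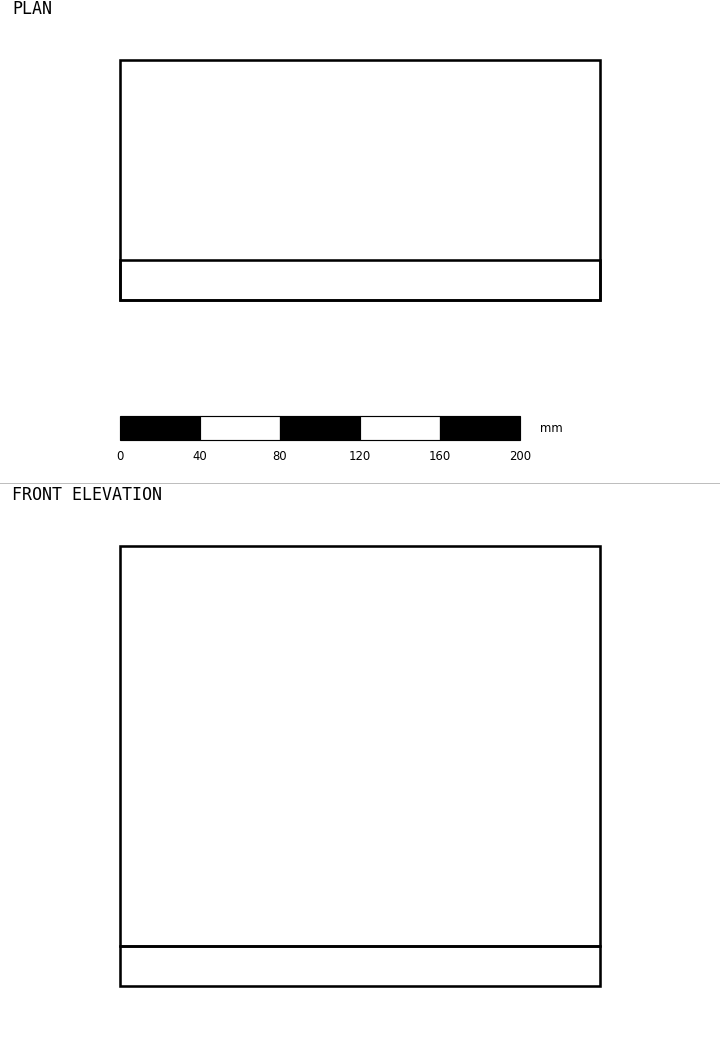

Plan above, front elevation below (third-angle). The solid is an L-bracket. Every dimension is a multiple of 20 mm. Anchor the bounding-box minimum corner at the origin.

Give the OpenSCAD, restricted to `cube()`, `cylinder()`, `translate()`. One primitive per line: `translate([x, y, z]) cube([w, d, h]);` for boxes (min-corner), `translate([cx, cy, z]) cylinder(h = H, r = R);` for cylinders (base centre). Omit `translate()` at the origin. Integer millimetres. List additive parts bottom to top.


cube([240, 120, 20]);
translate([0, 0, 20]) cube([240, 20, 200]);
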